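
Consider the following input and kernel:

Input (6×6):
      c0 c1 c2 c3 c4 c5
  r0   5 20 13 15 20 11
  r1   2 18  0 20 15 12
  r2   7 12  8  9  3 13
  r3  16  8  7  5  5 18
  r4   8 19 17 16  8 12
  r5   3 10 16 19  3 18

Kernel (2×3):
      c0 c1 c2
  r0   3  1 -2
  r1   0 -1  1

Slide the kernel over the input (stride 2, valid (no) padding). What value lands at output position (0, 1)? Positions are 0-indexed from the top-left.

The receptive field on the input at this output position is [13 15 20 / 0 20 15]. Elementwise product with the kernel and sum: 13·3 + 15·1 + 20·-2 + 20·-1 + 15·1.

9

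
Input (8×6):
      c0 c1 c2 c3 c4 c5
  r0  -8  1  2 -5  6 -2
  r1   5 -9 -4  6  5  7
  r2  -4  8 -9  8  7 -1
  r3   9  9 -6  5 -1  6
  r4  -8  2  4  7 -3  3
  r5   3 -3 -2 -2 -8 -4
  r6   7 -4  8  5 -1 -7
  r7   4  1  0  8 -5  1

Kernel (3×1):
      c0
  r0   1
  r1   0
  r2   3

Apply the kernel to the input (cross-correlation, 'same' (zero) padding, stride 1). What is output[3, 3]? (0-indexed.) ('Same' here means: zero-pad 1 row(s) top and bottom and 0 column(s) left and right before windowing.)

29

The receptive field on the zero-padded input at this output position is [8 / 5 / 7]. Elementwise product with the kernel and sum: 8·1 + 7·3.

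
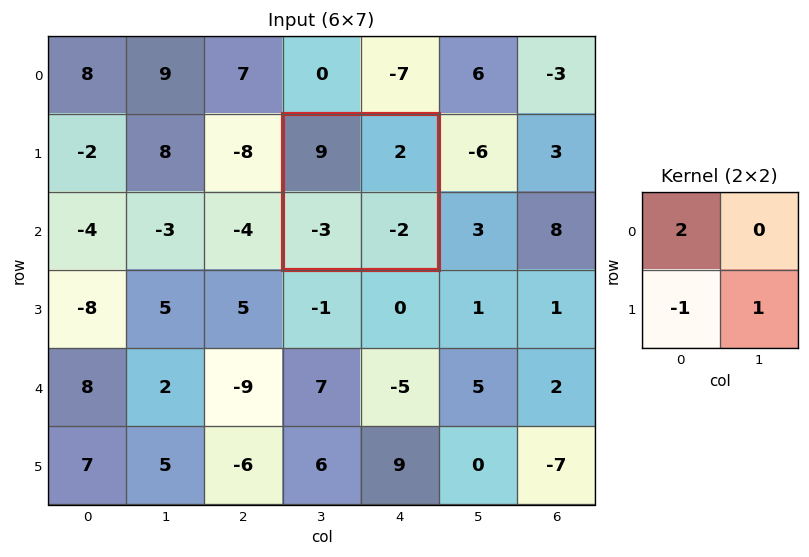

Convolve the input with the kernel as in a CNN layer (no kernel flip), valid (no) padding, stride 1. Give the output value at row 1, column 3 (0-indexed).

The receptive field on the input at this output position is [9 2 / -3 -2]. Elementwise product with the kernel and sum: 9·2 + -3·-1 + -2·1.

19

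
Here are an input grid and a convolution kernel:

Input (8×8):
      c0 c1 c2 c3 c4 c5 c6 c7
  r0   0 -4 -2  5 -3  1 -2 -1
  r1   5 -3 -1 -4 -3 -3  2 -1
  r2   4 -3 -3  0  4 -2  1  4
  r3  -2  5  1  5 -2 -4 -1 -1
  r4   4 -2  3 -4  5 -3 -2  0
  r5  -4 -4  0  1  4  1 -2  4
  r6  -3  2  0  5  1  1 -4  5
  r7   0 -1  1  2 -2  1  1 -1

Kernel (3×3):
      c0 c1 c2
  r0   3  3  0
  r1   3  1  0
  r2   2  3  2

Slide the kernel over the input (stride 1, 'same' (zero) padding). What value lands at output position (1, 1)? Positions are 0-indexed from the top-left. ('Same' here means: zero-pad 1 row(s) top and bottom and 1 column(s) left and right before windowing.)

The receptive field on the zero-padded input at this output position is [0 -4 -2 / 5 -3 -1 / 4 -3 -3]. Elementwise product with the kernel and sum: 0·3 + -4·3 + 5·3 + -3·1 + 4·2 + -3·3 + -3·2.

-7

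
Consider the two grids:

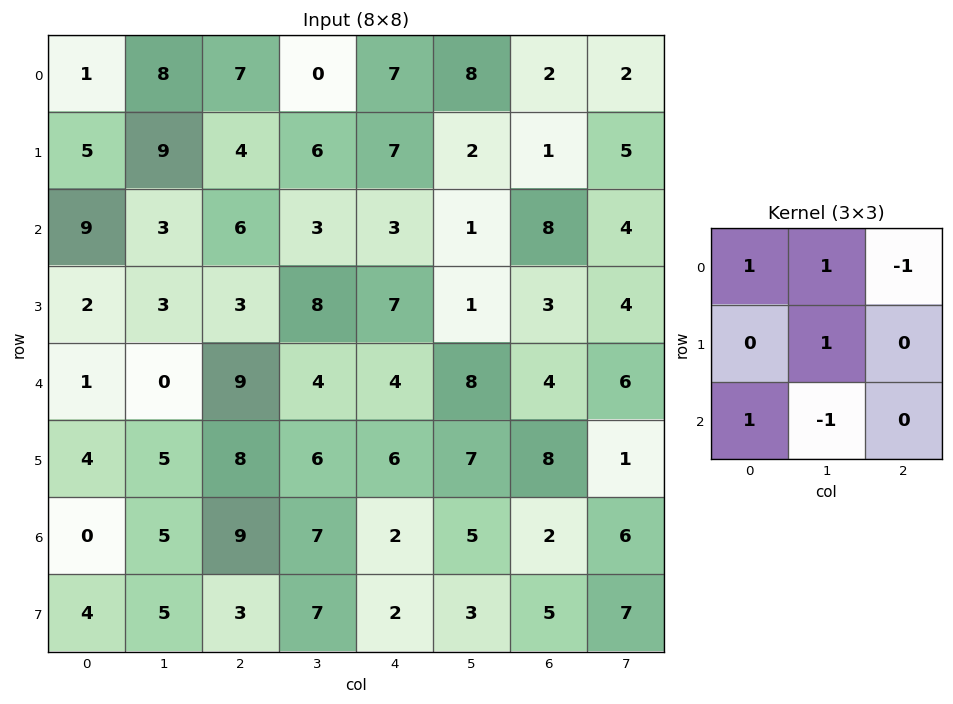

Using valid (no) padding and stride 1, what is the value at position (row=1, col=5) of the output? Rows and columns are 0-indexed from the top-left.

The receptive field on the input at this output position is [2 1 5 / 1 8 4 / 1 3 4]. Elementwise product with the kernel and sum: 2·1 + 1·1 + 5·-1 + 8·1 + 1·1 + 3·-1.

4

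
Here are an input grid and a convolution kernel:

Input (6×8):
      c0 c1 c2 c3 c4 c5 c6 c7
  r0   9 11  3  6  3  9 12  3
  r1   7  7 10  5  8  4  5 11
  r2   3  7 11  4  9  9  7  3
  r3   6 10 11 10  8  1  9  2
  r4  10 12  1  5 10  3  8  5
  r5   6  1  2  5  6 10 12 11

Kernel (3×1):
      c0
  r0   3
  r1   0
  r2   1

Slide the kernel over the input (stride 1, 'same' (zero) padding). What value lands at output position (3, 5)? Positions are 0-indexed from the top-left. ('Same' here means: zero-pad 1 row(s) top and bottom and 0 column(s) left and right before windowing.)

30

The receptive field on the zero-padded input at this output position is [9 / 1 / 3]. Elementwise product with the kernel and sum: 9·3 + 3·1.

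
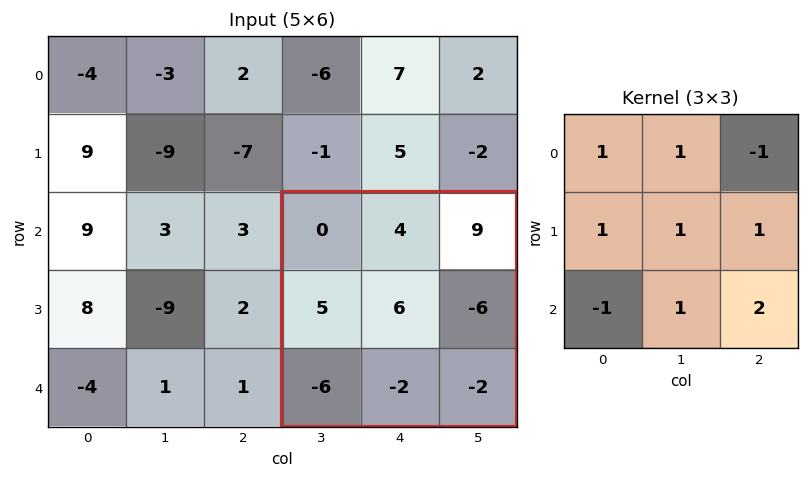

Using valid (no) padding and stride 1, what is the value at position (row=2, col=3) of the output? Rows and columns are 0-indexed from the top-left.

0

The receptive field on the input at this output position is [0 4 9 / 5 6 -6 / -6 -2 -2]. Elementwise product with the kernel and sum: 0·1 + 4·1 + 9·-1 + 5·1 + 6·1 + -6·1 + -6·-1 + -2·1 + -2·2.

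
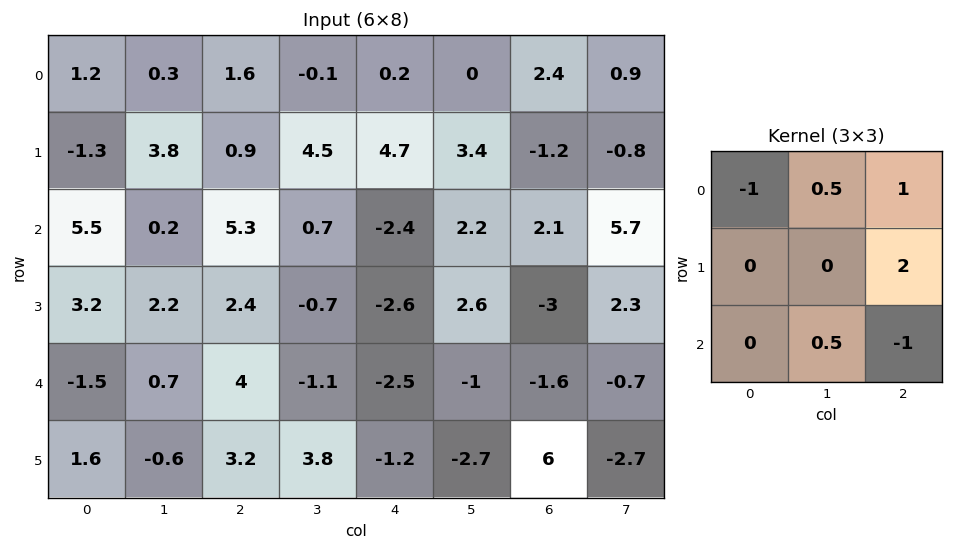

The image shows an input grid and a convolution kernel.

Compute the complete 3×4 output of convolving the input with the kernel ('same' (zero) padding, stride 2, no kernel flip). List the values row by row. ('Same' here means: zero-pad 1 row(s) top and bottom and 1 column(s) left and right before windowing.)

Output[0,0]: The receptive field on the zero-padded input at this output position is [0 0 0 / 0 1.2 0.3 / 0 -1.3 3.8]. Elementwise product with the kernel and sum: 0·-1 + 0·0.5 + 0·1 + 0.3·2 + -1.3·0.5 + 3.8·-1.

-3.85 -4.25 -1.05 2
2.95 4.45 1.75 2.8
6.6 -6.1 2.1 2.5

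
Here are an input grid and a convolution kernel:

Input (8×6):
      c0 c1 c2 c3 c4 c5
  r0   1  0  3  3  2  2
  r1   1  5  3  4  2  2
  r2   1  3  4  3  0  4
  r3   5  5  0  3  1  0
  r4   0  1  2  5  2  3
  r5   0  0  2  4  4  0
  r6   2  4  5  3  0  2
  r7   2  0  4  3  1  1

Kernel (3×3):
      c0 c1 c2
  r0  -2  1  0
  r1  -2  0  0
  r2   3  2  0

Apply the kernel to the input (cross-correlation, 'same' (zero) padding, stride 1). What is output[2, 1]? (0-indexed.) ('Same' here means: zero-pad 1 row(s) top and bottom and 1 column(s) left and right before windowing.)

The receptive field on the zero-padded input at this output position is [1 5 3 / 1 3 4 / 5 5 0]. Elementwise product with the kernel and sum: 1·-2 + 5·1 + 1·-2 + 5·3 + 5·2.

26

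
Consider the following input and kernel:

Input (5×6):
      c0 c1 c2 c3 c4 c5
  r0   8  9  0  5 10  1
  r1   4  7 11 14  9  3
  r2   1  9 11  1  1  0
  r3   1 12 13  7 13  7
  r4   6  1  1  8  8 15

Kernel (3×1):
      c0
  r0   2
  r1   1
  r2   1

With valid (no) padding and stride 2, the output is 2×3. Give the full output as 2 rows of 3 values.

21 22 30
9 36 23

Output[0,0]: The receptive field on the input at this output position is [8 / 4 / 1]. Elementwise product with the kernel and sum: 8·2 + 4·1 + 1·1.
Output[0,1]: The receptive field on the input at this output position is [0 / 11 / 11]. Elementwise product with the kernel and sum: 0·2 + 11·1 + 11·1.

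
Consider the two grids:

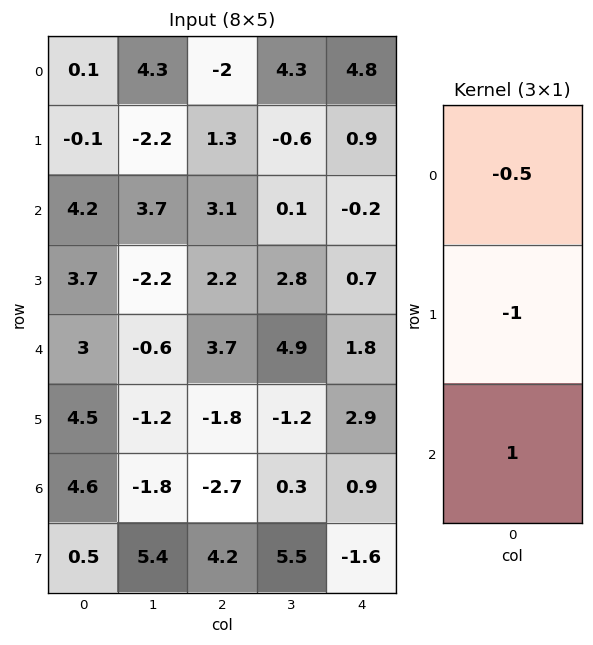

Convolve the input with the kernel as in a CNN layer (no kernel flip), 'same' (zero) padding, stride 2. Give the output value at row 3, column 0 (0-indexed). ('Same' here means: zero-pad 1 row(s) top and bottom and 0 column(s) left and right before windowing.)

-6.35

The receptive field on the zero-padded input at this output position is [4.5 / 4.6 / 0.5]. Elementwise product with the kernel and sum: 4.5·-0.5 + 4.6·-1 + 0.5·1.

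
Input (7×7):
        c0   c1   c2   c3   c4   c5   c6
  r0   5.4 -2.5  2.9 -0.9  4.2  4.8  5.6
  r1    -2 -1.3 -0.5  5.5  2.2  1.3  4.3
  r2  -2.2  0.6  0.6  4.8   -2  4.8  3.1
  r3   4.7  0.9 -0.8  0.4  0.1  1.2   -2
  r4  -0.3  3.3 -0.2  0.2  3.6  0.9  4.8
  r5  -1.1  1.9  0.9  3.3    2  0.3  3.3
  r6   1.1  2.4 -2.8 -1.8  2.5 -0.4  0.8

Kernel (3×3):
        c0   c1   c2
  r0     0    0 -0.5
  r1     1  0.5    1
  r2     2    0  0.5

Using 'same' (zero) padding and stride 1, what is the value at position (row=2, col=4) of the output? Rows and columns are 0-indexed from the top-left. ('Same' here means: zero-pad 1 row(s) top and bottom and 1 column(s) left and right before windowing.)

The receptive field on the zero-padded input at this output position is [5.5 2.2 1.3 / 4.8 -2 4.8 / 0.4 0.1 1.2]. Elementwise product with the kernel and sum: 1.3·-0.5 + 4.8·1 + -2·0.5 + 4.8·1 + 0.4·2 + 1.2·0.5.

9.35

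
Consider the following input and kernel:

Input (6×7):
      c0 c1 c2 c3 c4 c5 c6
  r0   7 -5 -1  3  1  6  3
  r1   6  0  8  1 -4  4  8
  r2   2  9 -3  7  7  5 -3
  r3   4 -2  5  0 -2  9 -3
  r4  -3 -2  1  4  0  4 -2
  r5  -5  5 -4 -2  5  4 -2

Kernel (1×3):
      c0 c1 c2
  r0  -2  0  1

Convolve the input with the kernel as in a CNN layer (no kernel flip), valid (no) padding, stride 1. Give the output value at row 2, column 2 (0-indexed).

The receptive field on the input at this output position is [-3 7 7]. Elementwise product with the kernel and sum: -3·-2 + 7·1.

13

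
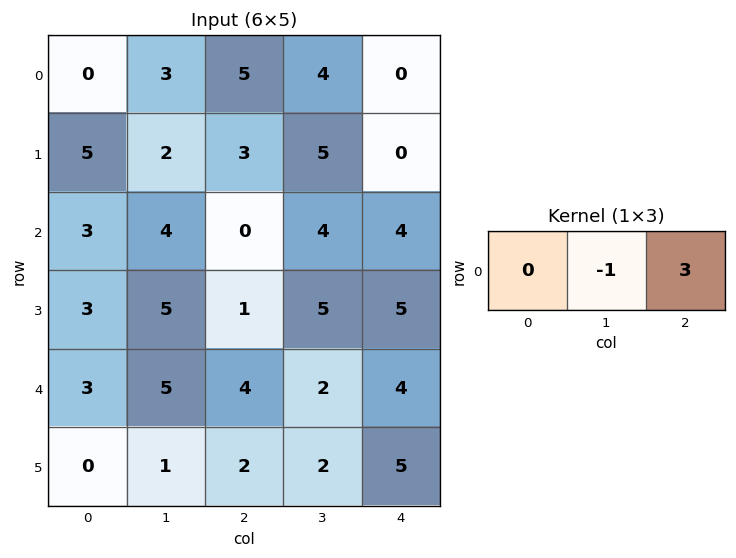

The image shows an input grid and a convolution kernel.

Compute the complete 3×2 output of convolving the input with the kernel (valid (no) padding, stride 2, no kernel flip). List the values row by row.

12 -4
-4 8
7 10

Output[0,0]: The receptive field on the input at this output position is [0 3 5]. Elementwise product with the kernel and sum: 3·-1 + 5·3.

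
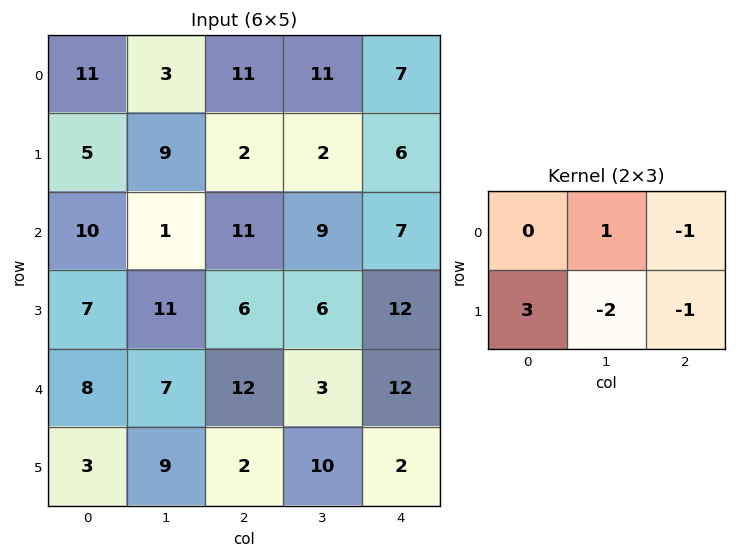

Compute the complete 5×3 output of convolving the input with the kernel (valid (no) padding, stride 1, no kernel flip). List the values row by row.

-13 21 0
24 -28 4
-17 17 -4
3 -6 12
-16 22 -25

Output[0,0]: The receptive field on the input at this output position is [11 3 11 / 5 9 2]. Elementwise product with the kernel and sum: 3·1 + 11·-1 + 5·3 + 9·-2 + 2·-1.
Output[0,1]: The receptive field on the input at this output position is [3 11 11 / 9 2 2]. Elementwise product with the kernel and sum: 11·1 + 11·-1 + 9·3 + 2·-2 + 2·-1.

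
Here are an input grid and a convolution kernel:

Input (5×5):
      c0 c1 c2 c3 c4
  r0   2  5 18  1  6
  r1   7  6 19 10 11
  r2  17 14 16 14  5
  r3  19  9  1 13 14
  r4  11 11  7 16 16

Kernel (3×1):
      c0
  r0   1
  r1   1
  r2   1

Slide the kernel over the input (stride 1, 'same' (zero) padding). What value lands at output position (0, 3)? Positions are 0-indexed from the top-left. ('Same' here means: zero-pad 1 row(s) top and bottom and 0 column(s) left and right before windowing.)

11

The receptive field on the zero-padded input at this output position is [0 / 1 / 10]. Elementwise product with the kernel and sum: 0·1 + 1·1 + 10·1.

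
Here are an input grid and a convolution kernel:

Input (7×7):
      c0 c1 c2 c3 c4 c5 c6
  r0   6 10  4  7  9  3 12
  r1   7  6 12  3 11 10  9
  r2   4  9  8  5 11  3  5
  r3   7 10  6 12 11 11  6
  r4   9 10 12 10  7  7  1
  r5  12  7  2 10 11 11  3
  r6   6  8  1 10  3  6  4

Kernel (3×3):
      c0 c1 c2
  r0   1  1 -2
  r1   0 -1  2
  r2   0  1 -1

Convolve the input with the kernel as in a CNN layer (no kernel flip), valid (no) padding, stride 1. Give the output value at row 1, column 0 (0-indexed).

The receptive field on the input at this output position is [7 6 12 / 4 9 8 / 7 10 6]. Elementwise product with the kernel and sum: 7·1 + 6·1 + 12·-2 + 9·-1 + 8·2 + 10·1 + 6·-1.

0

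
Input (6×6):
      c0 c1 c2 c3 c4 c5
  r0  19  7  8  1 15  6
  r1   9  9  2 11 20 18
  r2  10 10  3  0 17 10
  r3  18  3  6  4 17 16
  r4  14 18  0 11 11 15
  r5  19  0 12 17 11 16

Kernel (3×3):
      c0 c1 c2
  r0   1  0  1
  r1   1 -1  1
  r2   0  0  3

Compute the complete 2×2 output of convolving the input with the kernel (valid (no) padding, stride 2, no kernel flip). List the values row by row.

Output[0,0]: The receptive field on the input at this output position is [19 7 8 / 9 9 2 / 10 10 3]. Elementwise product with the kernel and sum: 19·1 + 8·1 + 9·1 + 9·-1 + 2·1 + 3·3.

38 85
34 72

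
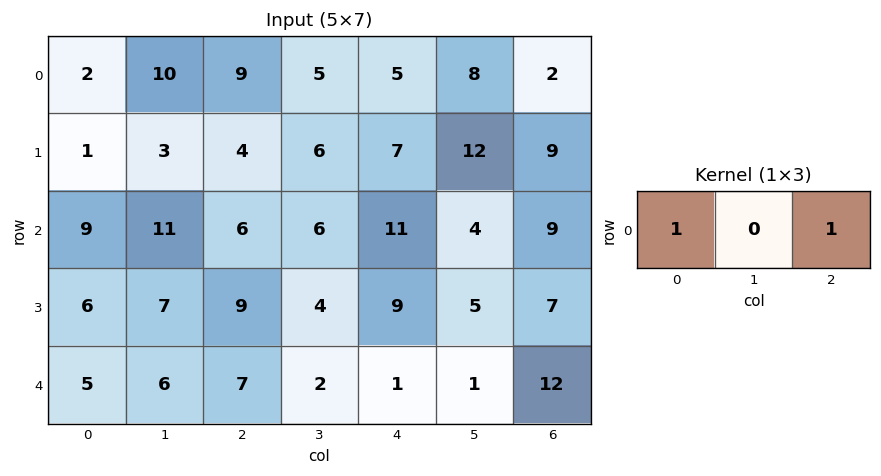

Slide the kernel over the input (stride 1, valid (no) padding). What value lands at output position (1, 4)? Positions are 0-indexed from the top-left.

16

The receptive field on the input at this output position is [7 12 9]. Elementwise product with the kernel and sum: 7·1 + 9·1.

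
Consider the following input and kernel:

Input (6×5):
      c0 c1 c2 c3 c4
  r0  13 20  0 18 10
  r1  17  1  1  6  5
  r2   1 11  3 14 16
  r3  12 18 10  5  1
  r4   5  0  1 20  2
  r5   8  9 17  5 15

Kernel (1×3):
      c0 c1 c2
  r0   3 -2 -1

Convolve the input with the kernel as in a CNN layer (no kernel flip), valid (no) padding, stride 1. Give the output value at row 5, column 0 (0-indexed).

The receptive field on the input at this output position is [8 9 17]. Elementwise product with the kernel and sum: 8·3 + 9·-2 + 17·-1.

-11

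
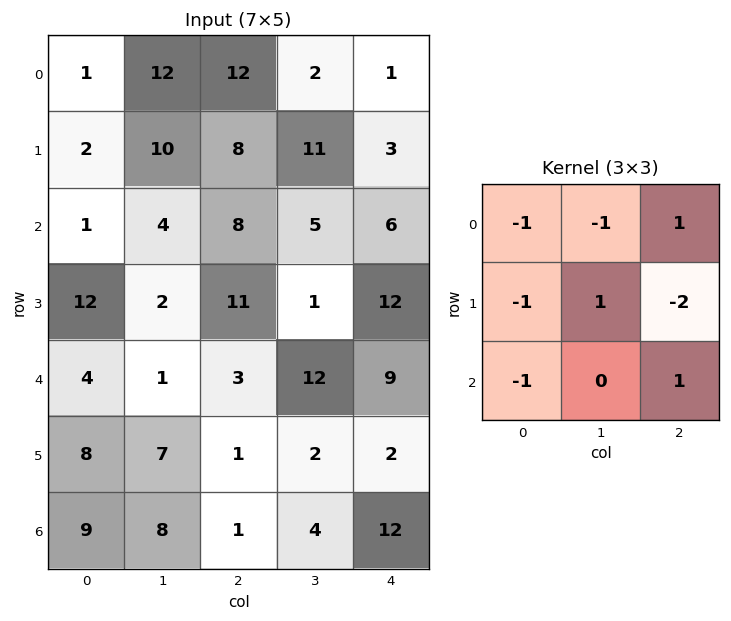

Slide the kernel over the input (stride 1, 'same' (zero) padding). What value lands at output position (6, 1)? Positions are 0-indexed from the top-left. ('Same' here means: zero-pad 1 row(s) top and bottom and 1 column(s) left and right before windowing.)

The receptive field on the zero-padded input at this output position is [8 7 1 / 9 8 1 / 0 0 0]. Elementwise product with the kernel and sum: 8·-1 + 7·-1 + 1·1 + 9·-1 + 8·1 + 1·-2 + 0·-1 + 0·1.

-17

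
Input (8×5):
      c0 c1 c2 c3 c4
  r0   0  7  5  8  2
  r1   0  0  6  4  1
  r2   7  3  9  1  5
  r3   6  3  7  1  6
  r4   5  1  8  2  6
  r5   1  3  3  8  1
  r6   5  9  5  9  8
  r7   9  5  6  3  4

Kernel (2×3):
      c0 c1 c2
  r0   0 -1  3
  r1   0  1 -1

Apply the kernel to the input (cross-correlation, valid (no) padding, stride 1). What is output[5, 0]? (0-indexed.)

The receptive field on the input at this output position is [1 3 3 / 5 9 5]. Elementwise product with the kernel and sum: 3·-1 + 3·3 + 9·1 + 5·-1.

10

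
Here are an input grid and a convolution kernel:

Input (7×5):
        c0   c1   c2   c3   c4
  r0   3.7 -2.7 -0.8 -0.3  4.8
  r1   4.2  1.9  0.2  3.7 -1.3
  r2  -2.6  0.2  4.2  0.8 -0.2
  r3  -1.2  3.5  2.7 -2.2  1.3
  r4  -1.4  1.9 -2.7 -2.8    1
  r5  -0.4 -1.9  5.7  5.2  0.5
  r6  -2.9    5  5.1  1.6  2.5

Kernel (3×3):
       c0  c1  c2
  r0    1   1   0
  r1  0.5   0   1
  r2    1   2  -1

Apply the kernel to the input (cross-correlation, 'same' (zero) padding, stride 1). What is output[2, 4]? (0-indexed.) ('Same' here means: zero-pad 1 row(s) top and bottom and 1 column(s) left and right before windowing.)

3.2

The receptive field on the zero-padded input at this output position is [3.7 -1.3 0 / 0.8 -0.2 0 / -2.2 1.3 0]. Elementwise product with the kernel and sum: 3.7·1 + -1.3·1 + 0.8·0.5 + 0·1 + -2.2·1 + 1.3·2 + 0·-1.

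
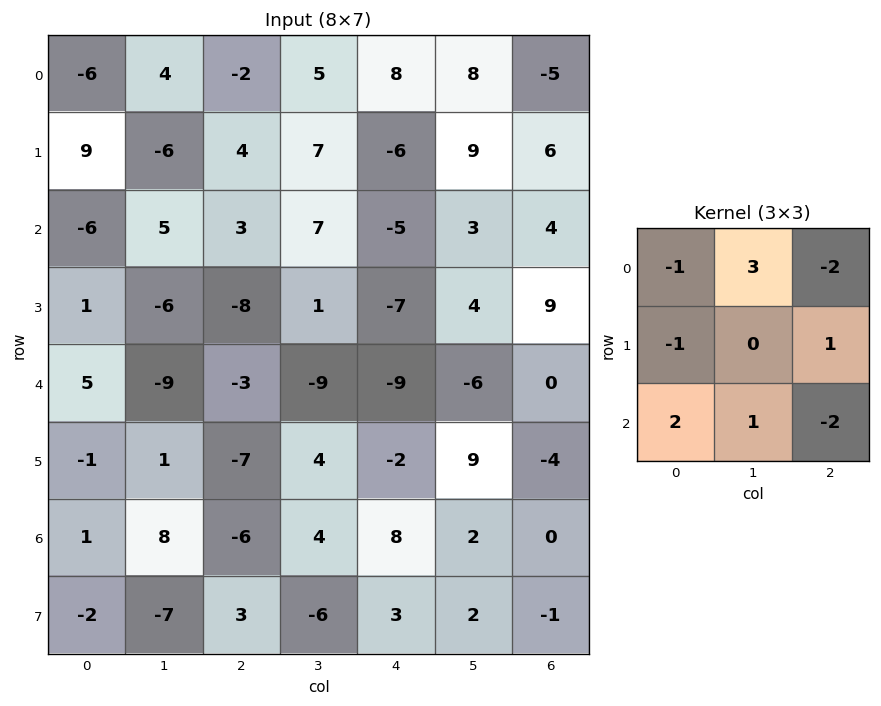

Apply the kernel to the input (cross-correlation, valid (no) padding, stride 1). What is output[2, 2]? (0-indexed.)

32

The receptive field on the input at this output position is [3 7 -5 / -8 1 -7 / -3 -9 -9]. Elementwise product with the kernel and sum: 3·-1 + 7·3 + -5·-2 + -8·-1 + -7·1 + -3·2 + -9·1 + -9·-2.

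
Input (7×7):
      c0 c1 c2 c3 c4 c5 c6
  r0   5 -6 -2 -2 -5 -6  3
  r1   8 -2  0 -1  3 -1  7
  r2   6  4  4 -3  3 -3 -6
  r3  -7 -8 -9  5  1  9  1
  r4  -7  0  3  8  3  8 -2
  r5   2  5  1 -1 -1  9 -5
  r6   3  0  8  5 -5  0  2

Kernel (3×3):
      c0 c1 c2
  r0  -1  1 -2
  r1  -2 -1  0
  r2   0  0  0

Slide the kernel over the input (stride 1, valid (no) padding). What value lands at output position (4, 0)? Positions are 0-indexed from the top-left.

The receptive field on the input at this output position is [-7 0 3 / 2 5 1 / 3 0 8]. Elementwise product with the kernel and sum: -7·-1 + 0·1 + 3·-2 + 2·-2 + 5·-1.

-8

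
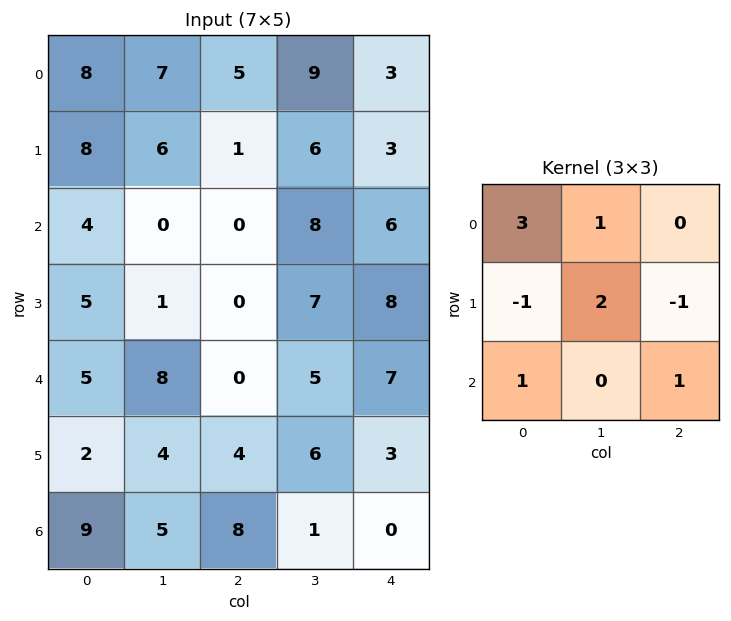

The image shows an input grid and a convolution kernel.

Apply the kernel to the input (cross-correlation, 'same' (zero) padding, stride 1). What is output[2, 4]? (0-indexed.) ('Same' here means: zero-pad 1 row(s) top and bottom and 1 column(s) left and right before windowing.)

The receptive field on the zero-padded input at this output position is [6 3 0 / 8 6 0 / 7 8 0]. Elementwise product with the kernel and sum: 6·3 + 3·1 + 8·-1 + 6·2 + 0·-1 + 7·1 + 0·1.

32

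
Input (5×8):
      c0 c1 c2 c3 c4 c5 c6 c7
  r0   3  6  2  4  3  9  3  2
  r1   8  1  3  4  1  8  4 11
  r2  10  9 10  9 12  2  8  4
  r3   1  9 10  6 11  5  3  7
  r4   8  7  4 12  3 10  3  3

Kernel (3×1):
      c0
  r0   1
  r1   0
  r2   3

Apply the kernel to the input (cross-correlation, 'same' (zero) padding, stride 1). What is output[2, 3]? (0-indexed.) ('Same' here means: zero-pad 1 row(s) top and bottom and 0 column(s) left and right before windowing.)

The receptive field on the zero-padded input at this output position is [4 / 9 / 6]. Elementwise product with the kernel and sum: 4·1 + 6·3.

22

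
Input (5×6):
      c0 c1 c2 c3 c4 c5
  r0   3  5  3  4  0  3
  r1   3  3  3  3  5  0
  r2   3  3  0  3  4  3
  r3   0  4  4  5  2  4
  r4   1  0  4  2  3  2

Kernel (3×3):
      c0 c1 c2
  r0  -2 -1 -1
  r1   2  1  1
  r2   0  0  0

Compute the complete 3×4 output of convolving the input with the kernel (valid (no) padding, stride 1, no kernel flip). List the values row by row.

Output[0,0]: The receptive field on the input at this output position is [3 5 3 / 3 3 3 / 3 3 0]. Elementwise product with the kernel and sum: 3·-2 + 5·-1 + 3·-1 + 3·2 + 3·1 + 3·1.

-2 -5 4 0
-3 -3 -7 2
-1 8 8 3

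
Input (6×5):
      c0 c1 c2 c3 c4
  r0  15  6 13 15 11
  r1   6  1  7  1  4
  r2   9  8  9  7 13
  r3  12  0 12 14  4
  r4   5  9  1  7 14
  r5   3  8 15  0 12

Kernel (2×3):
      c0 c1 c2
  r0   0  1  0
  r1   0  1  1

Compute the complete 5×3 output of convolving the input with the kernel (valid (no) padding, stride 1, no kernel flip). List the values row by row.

14 21 20
18 23 21
20 35 25
10 20 35
32 16 19

Output[0,0]: The receptive field on the input at this output position is [15 6 13 / 6 1 7]. Elementwise product with the kernel and sum: 6·1 + 1·1 + 7·1.
Output[0,1]: The receptive field on the input at this output position is [6 13 15 / 1 7 1]. Elementwise product with the kernel and sum: 13·1 + 7·1 + 1·1.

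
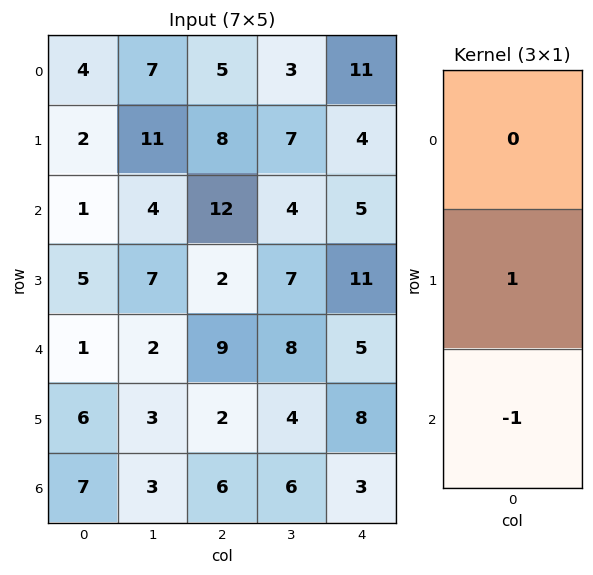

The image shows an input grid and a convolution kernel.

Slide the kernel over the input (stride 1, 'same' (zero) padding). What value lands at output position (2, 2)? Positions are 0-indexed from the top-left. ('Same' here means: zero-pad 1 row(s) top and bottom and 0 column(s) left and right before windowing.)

10

The receptive field on the zero-padded input at this output position is [8 / 12 / 2]. Elementwise product with the kernel and sum: 12·1 + 2·-1.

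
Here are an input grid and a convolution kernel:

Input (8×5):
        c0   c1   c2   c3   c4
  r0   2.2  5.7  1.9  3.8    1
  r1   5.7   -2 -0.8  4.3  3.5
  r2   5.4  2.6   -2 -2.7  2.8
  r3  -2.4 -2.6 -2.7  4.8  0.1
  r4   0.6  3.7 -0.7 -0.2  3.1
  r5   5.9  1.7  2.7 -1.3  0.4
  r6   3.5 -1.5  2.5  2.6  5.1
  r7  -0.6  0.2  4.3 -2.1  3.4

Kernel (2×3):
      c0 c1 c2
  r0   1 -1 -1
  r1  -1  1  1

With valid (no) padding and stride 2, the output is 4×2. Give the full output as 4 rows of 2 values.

Output[0,0]: The receptive field on the input at this output position is [2.2 5.7 1.9 / 5.7 -2 -0.8]. Elementwise product with the kernel and sum: 2.2·1 + 5.7·-1 + 1.9·-1 + 5.7·-1 + -2·1 + -0.8·1.
Output[0,1]: The receptive field on the input at this output position is [1.9 3.8 1 / -0.8 4.3 3.5]. Elementwise product with the kernel and sum: 1.9·1 + 3.8·-1 + 1·-1 + -0.8·-1 + 4.3·1 + 3.5·1.

-13.9 5.7
1.9 5.5
-3.9 -7.2
7.6 -8.2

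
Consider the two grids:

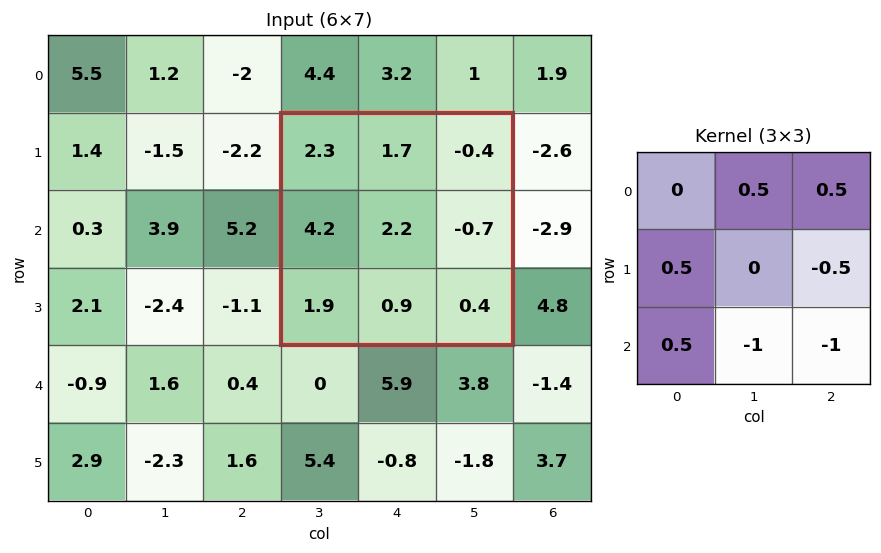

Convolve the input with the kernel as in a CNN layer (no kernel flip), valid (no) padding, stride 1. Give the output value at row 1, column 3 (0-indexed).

The receptive field on the input at this output position is [2.3 1.7 -0.4 / 4.2 2.2 -0.7 / 1.9 0.9 0.4]. Elementwise product with the kernel and sum: 1.7·0.5 + -0.4·0.5 + 4.2·0.5 + -0.7·-0.5 + 1.9·0.5 + 0.9·-1 + 0.4·-1.

2.75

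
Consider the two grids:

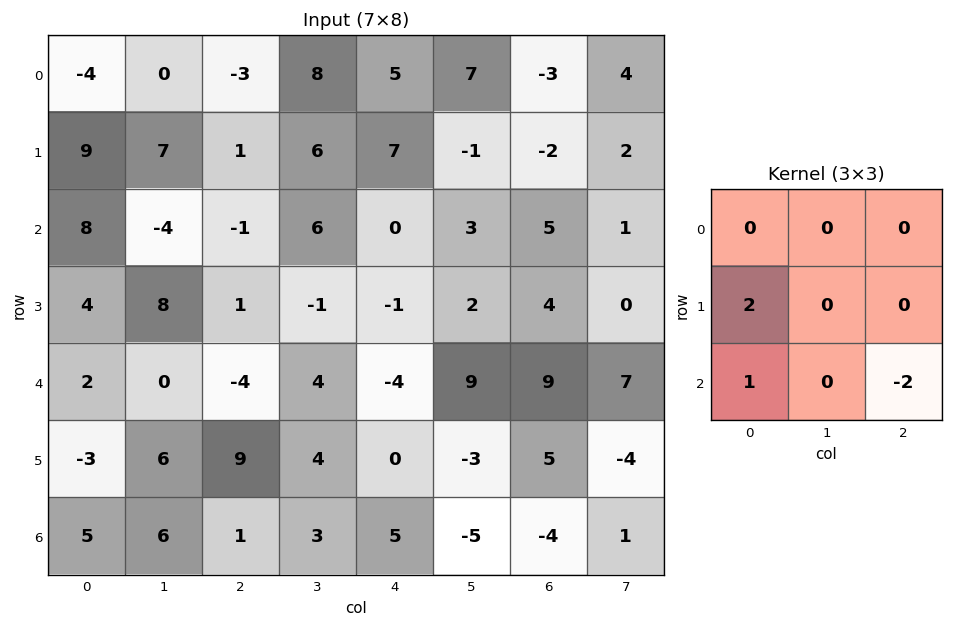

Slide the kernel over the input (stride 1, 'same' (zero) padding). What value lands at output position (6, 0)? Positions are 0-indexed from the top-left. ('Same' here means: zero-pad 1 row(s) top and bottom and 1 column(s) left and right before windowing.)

The receptive field on the zero-padded input at this output position is [0 -3 6 / 0 5 6 / 0 0 0]. Elementwise product with the kernel and sum: 0·2 + 0·1 + 0·-2.

0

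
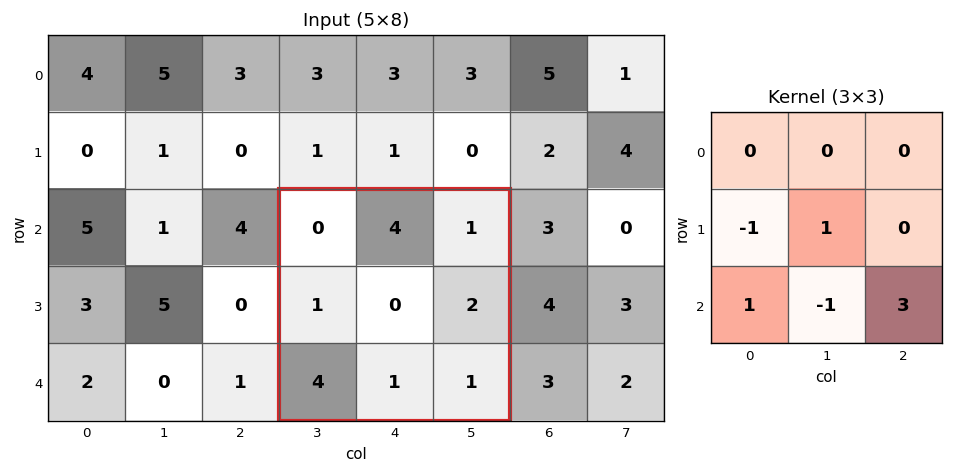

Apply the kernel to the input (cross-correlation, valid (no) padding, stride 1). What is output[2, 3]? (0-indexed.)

The receptive field on the input at this output position is [0 4 1 / 1 0 2 / 4 1 1]. Elementwise product with the kernel and sum: 1·-1 + 0·1 + 4·1 + 1·-1 + 1·3.

5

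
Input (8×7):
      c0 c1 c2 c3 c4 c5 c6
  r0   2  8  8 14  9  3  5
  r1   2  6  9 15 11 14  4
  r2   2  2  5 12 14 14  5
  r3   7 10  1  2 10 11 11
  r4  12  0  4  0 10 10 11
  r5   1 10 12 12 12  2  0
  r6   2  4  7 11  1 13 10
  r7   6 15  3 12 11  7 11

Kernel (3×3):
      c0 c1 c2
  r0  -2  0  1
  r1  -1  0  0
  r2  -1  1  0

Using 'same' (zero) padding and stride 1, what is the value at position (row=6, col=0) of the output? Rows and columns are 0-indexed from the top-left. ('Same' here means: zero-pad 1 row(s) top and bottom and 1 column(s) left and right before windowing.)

16

The receptive field on the zero-padded input at this output position is [0 1 10 / 0 2 4 / 0 6 15]. Elementwise product with the kernel and sum: 0·-2 + 10·1 + 0·-1 + 0·-1 + 6·1.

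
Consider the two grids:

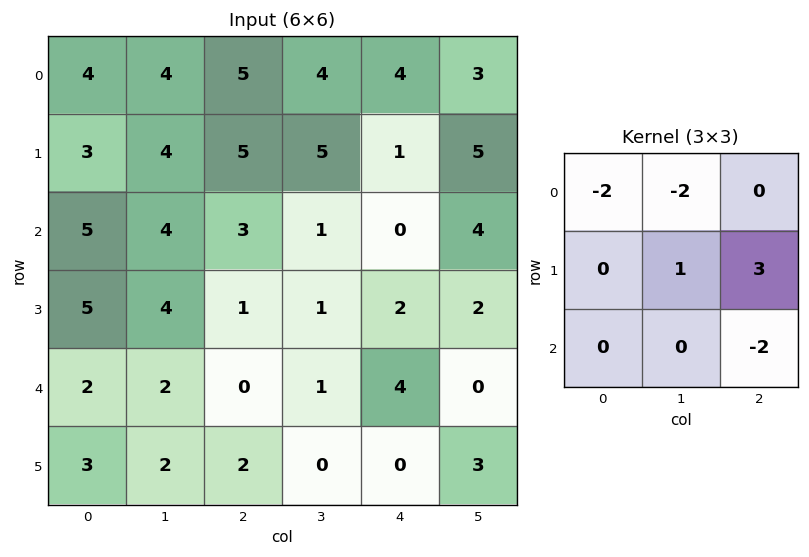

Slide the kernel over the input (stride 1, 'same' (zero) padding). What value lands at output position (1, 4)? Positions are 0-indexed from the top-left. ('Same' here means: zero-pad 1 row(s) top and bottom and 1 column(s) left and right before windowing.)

The receptive field on the zero-padded input at this output position is [4 4 3 / 5 1 5 / 1 0 4]. Elementwise product with the kernel and sum: 4·-2 + 4·-2 + 1·1 + 5·3 + 4·-2.

-8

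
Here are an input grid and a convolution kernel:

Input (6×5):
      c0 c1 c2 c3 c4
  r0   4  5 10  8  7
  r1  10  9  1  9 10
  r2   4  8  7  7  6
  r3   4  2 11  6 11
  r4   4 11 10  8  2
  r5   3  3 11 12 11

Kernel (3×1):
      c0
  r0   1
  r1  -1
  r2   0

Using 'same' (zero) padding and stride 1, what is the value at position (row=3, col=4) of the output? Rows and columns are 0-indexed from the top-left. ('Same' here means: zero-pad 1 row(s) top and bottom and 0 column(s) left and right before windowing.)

-5

The receptive field on the zero-padded input at this output position is [6 / 11 / 2]. Elementwise product with the kernel and sum: 6·1 + 11·-1.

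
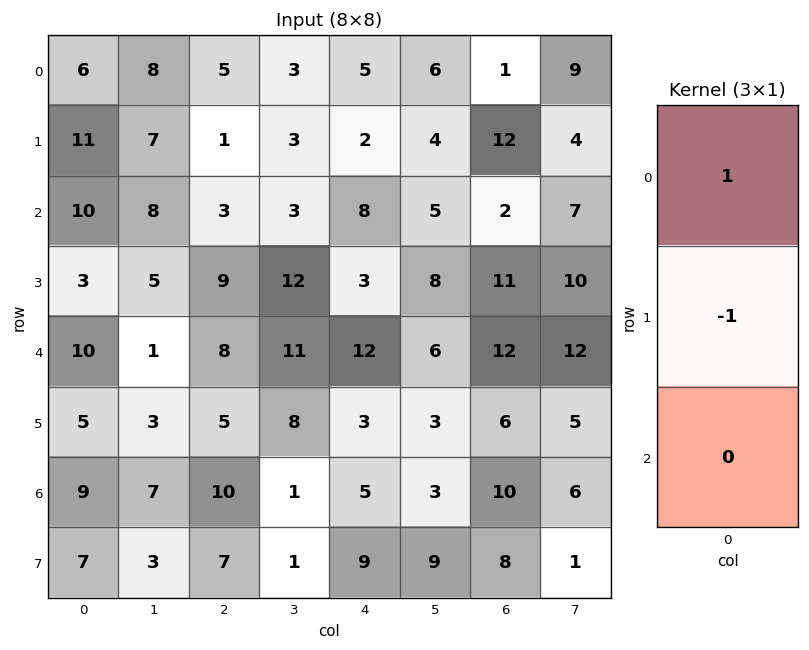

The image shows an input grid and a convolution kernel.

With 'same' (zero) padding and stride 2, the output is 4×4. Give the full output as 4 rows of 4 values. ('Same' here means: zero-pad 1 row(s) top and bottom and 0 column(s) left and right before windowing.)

Output[0,0]: The receptive field on the zero-padded input at this output position is [0 / 6 / 11]. Elementwise product with the kernel and sum: 0·1 + 6·-1.
Output[0,1]: The receptive field on the zero-padded input at this output position is [0 / 5 / 1]. Elementwise product with the kernel and sum: 0·1 + 5·-1.

-6 -5 -5 -1
1 -2 -6 10
-7 1 -9 -1
-4 -5 -2 -4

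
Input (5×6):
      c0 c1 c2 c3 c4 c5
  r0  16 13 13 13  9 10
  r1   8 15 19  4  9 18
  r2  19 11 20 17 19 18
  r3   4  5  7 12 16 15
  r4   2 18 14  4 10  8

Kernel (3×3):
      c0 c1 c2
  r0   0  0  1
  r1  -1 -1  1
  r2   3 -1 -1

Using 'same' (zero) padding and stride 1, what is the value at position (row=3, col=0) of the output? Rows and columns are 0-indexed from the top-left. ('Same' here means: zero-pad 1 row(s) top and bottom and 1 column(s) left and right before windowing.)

-8

The receptive field on the zero-padded input at this output position is [0 19 11 / 0 4 5 / 0 2 18]. Elementwise product with the kernel and sum: 11·1 + 0·-1 + 4·-1 + 5·1 + 0·3 + 2·-1 + 18·-1.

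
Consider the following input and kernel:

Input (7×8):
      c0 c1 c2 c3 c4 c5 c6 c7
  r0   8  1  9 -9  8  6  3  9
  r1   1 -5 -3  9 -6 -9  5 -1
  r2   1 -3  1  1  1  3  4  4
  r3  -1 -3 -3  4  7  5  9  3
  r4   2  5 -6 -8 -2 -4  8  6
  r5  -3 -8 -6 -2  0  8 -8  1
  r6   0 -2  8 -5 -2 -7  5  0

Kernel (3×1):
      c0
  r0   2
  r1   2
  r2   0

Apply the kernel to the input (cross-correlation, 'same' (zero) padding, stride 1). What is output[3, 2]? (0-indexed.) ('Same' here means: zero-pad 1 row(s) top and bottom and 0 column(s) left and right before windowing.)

The receptive field on the zero-padded input at this output position is [1 / -3 / -6]. Elementwise product with the kernel and sum: 1·2 + -3·2.

-4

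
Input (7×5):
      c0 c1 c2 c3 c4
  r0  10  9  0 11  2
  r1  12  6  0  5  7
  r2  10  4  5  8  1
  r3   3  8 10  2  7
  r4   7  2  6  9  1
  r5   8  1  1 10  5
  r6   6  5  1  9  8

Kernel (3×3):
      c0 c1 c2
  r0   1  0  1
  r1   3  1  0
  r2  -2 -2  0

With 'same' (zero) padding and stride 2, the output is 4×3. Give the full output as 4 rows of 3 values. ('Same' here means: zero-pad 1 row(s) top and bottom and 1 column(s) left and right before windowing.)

Output[0,0]: The receptive field on the zero-padded input at this output position is [0 0 0 / 0 10 9 / 0 12 6]. Elementwise product with the kernel and sum: 0·1 + 0·1 + 0·3 + 10·1 + 0·-2 + 12·-2.

-14 15 11
10 -8 12
-1 18 0
7 27 45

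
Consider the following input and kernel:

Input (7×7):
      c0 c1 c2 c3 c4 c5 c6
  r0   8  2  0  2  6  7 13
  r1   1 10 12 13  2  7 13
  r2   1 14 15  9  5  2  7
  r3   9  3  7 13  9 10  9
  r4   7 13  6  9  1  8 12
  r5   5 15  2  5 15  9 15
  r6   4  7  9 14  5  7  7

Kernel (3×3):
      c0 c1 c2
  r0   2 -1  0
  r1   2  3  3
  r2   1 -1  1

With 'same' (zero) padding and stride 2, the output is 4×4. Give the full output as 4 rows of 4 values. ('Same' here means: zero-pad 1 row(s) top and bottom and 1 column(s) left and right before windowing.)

Output[0,0]: The receptive field on the zero-padded input at this output position is [0 0 0 / 0 8 2 / 0 1 10]. Elementwise product with the kernel and sum: 0·2 + 0·-1 + 0·2 + 8·3 + 2·3 + 0·1 + 1·-1 + 10·1.

39 21 61 47
38 117 77 27
61 88 61 57
28 111 59 38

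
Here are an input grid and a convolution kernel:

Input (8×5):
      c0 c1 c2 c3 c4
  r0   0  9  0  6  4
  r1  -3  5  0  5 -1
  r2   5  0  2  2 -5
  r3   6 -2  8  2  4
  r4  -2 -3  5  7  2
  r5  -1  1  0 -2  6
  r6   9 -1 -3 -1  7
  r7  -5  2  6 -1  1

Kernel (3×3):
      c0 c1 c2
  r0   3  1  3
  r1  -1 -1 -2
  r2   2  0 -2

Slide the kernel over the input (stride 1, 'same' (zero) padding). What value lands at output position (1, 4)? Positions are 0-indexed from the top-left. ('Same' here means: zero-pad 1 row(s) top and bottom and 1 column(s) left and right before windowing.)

The receptive field on the zero-padded input at this output position is [6 4 0 / 5 -1 0 / 2 -5 0]. Elementwise product with the kernel and sum: 6·3 + 4·1 + 0·3 + 5·-1 + -1·-1 + 0·-2 + 2·2 + 0·-2.

22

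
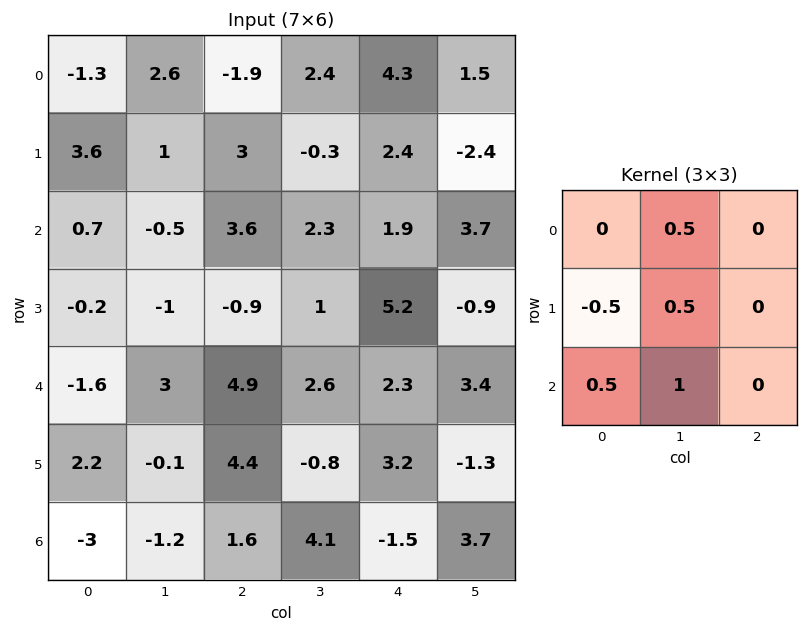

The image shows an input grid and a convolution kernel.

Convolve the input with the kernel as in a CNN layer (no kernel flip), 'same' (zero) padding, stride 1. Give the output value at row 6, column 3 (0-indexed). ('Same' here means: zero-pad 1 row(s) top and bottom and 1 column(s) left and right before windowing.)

0.85

The receptive field on the zero-padded input at this output position is [4.4 -0.8 3.2 / 1.6 4.1 -1.5 / 0 0 0]. Elementwise product with the kernel and sum: -0.8·0.5 + 1.6·-0.5 + 4.1·0.5 + 0·0.5 + 0·1.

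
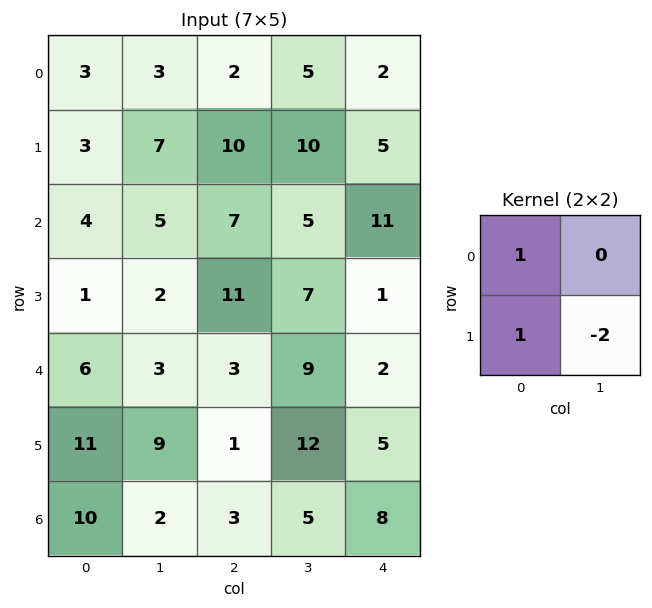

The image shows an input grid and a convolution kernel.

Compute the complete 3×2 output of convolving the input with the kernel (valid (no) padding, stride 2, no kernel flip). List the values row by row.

-8 -8
1 4
-1 -20

Output[0,0]: The receptive field on the input at this output position is [3 3 / 3 7]. Elementwise product with the kernel and sum: 3·1 + 3·1 + 7·-2.
Output[0,1]: The receptive field on the input at this output position is [2 5 / 10 10]. Elementwise product with the kernel and sum: 2·1 + 10·1 + 10·-2.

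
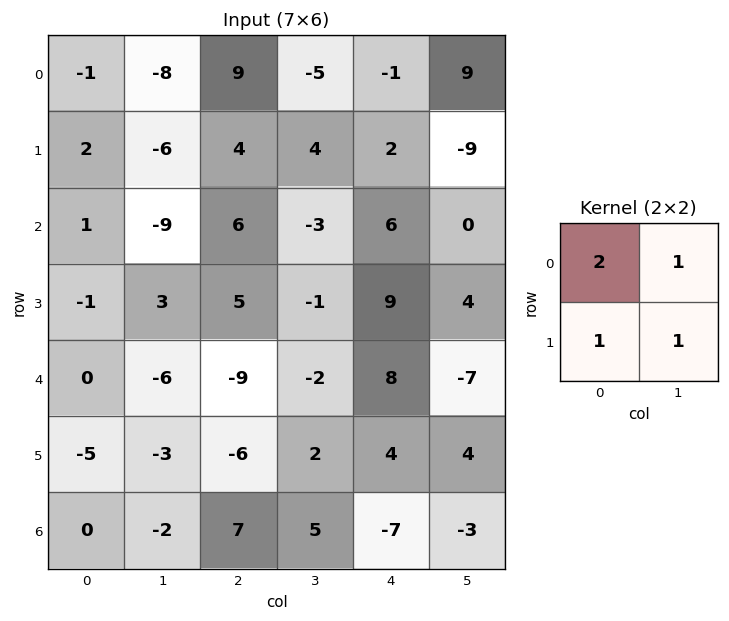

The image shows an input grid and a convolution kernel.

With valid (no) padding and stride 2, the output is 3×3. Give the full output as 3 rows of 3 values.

-14 21 0
-5 13 25
-14 -24 17

Output[0,0]: The receptive field on the input at this output position is [-1 -8 / 2 -6]. Elementwise product with the kernel and sum: -1·2 + -8·1 + 2·1 + -6·1.
Output[0,1]: The receptive field on the input at this output position is [9 -5 / 4 4]. Elementwise product with the kernel and sum: 9·2 + -5·1 + 4·1 + 4·1.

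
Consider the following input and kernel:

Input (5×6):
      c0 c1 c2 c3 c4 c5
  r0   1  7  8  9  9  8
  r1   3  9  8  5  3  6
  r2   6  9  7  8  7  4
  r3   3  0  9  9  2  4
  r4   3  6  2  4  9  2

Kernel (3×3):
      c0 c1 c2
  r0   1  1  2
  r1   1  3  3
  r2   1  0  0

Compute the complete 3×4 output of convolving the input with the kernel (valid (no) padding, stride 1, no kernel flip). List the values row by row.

Output[0,0]: The receptive field on the input at this output position is [1 7 8 / 3 9 8 / 6 9 7]. Elementwise product with the kernel and sum: 1·1 + 7·1 + 8·2 + 3·1 + 9·3 + 8·3 + 6·1.

84 90 74 74
85 81 80 70
62 92 73 54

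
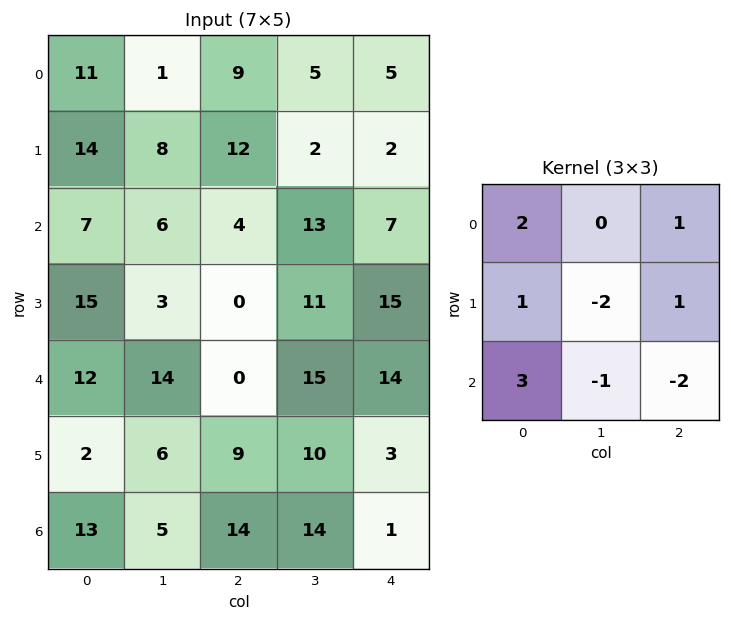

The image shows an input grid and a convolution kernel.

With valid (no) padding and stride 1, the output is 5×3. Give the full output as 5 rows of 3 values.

Output[0,0]: The receptive field on the input at this output position is [11 1 9 / 14 8 12 / 7 6 4]. Elementwise product with the kernel and sum: 11·2 + 9·1 + 14·1 + 8·-2 + 12·1 + 7·3 + 6·-1 + 4·-2.
Output[0,1]: The receptive field on the input at this output position is [1 9 5 / 8 12 2 / 6 4 13]. Elementwise product with the kernel and sum: 1·2 + 5·1 + 8·1 + 12·-2 + 2·1 + 6·3 + 4·-1 + 13·-2.

48 -19 18
81 16 -30
49 51 -35
-4 35 10
29 14 32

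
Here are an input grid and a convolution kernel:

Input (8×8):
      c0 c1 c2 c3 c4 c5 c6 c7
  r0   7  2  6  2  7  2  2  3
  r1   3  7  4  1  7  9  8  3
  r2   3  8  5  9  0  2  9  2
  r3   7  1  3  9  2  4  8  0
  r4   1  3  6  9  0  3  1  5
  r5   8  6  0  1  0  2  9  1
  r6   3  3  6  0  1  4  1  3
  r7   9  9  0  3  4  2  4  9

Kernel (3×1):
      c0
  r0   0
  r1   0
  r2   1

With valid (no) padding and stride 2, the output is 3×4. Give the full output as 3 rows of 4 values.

Output[0,0]: The receptive field on the input at this output position is [7 / 3 / 3]. Elementwise product with the kernel and sum: 3·1.
Output[0,1]: The receptive field on the input at this output position is [6 / 4 / 5]. Elementwise product with the kernel and sum: 5·1.

3 5 0 9
1 6 0 1
3 6 1 1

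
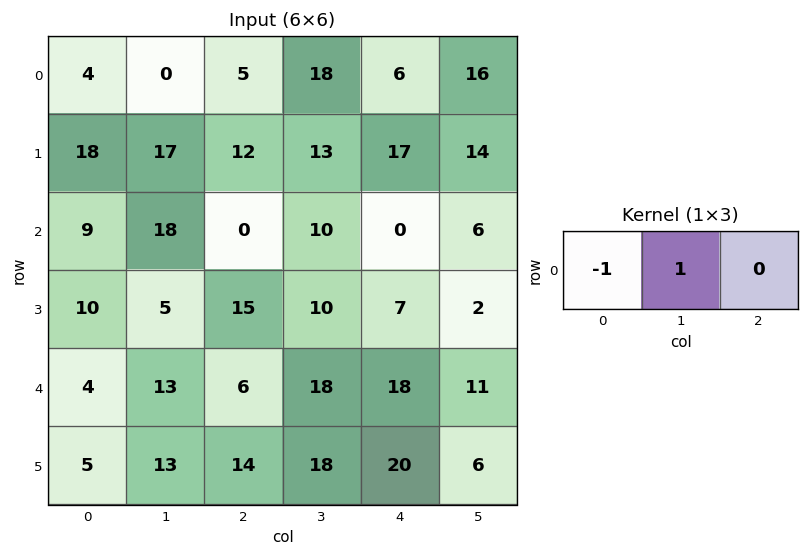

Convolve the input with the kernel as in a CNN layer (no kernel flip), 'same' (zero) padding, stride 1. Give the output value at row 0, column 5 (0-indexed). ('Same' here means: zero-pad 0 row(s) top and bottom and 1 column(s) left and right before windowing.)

The receptive field on the zero-padded input at this output position is [6 16 0]. Elementwise product with the kernel and sum: 6·-1 + 16·1.

10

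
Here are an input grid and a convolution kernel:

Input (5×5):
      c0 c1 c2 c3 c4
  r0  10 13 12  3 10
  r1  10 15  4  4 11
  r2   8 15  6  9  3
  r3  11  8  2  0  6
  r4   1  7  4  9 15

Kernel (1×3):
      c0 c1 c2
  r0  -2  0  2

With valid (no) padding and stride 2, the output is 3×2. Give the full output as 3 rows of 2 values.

Output[0,0]: The receptive field on the input at this output position is [10 13 12]. Elementwise product with the kernel and sum: 10·-2 + 12·2.
Output[0,1]: The receptive field on the input at this output position is [12 3 10]. Elementwise product with the kernel and sum: 12·-2 + 10·2.

4 -4
-4 -6
6 22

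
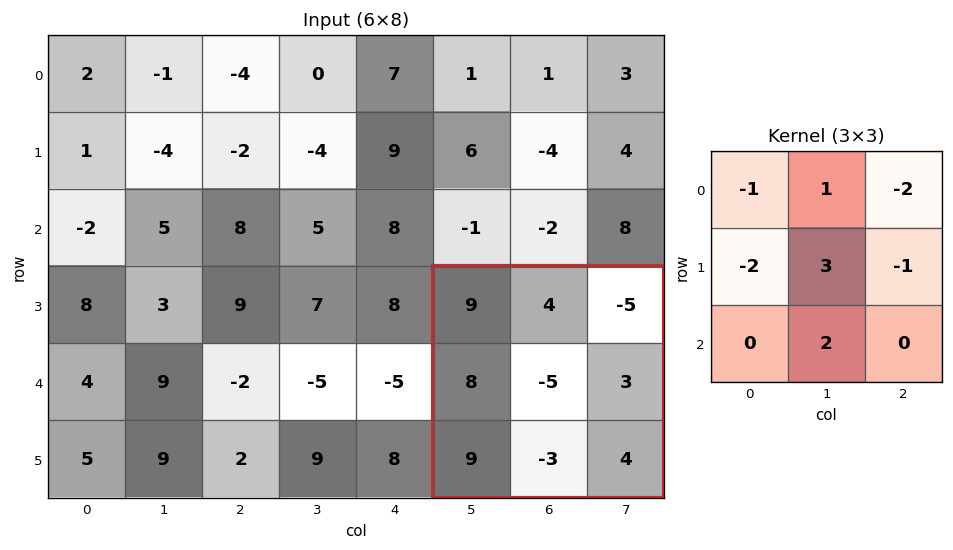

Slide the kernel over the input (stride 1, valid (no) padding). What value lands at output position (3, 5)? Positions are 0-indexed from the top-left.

The receptive field on the input at this output position is [9 4 -5 / 8 -5 3 / 9 -3 4]. Elementwise product with the kernel and sum: 9·-1 + 4·1 + -5·-2 + 8·-2 + -5·3 + 3·-1 + -3·2.

-35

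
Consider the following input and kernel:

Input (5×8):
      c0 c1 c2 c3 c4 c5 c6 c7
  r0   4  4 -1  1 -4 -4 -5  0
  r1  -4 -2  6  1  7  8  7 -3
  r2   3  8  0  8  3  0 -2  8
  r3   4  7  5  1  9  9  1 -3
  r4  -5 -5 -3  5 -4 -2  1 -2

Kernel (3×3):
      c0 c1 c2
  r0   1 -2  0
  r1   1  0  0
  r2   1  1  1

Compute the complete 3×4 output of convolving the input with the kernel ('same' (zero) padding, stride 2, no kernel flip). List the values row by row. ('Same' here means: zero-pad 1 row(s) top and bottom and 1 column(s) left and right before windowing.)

Output[0,0]: The receptive field on the zero-padded input at this output position is [0 0 0 / 0 4 4 / 0 -4 -2]. Elementwise product with the kernel and sum: 0·1 + 0·-2 + 0·1 + 0·1 + -4·1 + -2·1.
Output[0,1]: The receptive field on the zero-padded input at this output position is [0 0 0 / 4 -1 1 / -2 6 1]. Elementwise product with the kernel and sum: 0·1 + 0·-2 + 4·1 + -2·1 + 6·1 + 1·1.

-6 9 17 8
19 7 14 1
-8 -8 -12 5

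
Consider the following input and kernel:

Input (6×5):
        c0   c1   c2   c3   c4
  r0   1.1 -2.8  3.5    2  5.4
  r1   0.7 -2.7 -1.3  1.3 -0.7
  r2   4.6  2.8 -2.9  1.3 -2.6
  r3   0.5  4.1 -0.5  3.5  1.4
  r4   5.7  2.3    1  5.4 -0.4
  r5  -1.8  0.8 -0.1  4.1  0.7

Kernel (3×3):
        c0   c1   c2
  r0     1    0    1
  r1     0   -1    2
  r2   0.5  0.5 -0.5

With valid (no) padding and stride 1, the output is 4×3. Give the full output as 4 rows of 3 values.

Output[0,0]: The receptive field on the input at this output position is [1.1 -2.8 3.5 / 0.7 -2.7 -1.3 / 4.6 2.8 -2.9]. Elementwise product with the kernel and sum: 1.1·1 + 3.5·1 + -2.7·-1 + -1.3·2 + 4.6·0.5 + 2.8·0.5 + -2.9·-0.5.

9.85 2.4 6.7
-6.65 4.15 -7.7
0.1 10.55 -2.8
-0.75 15.7 -3.65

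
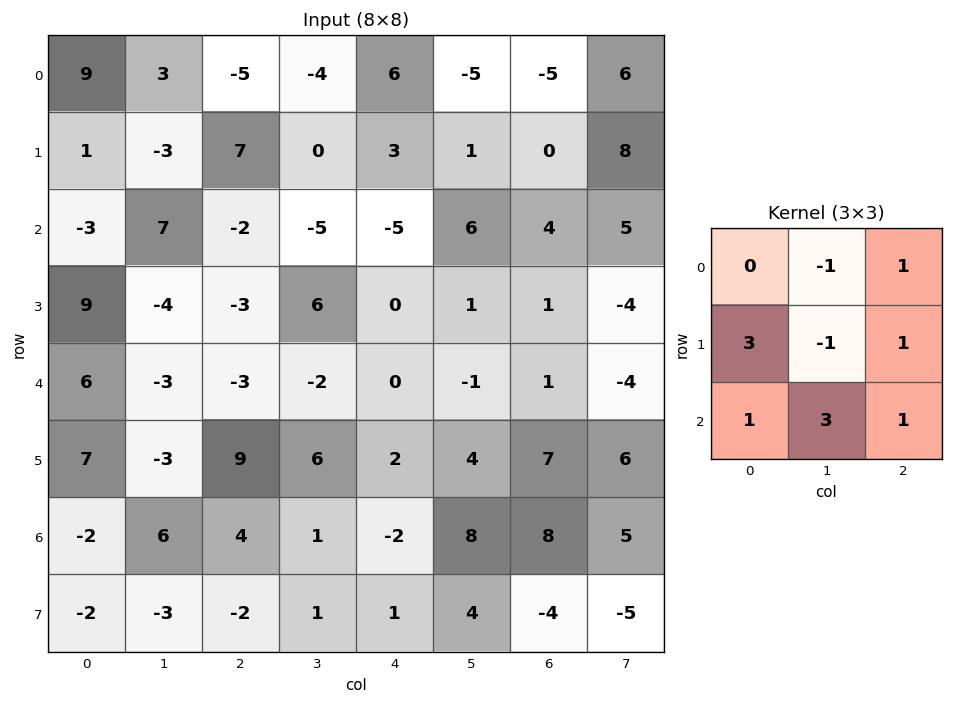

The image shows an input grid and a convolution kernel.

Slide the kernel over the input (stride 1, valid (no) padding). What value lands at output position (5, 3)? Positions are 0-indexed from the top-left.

23

The receptive field on the input at this output position is [6 2 4 / 1 -2 8 / 1 1 4]. Elementwise product with the kernel and sum: 2·-1 + 4·1 + 1·3 + -2·-1 + 8·1 + 1·1 + 1·3 + 4·1.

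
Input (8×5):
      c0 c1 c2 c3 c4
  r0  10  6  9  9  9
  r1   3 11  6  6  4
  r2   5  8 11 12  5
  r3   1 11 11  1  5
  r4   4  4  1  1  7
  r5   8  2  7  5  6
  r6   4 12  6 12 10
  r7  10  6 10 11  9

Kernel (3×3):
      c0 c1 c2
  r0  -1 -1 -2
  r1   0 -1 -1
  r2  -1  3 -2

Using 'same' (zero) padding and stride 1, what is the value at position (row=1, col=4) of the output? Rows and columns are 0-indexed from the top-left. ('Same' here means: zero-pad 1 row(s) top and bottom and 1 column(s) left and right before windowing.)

The receptive field on the zero-padded input at this output position is [9 9 0 / 6 4 0 / 12 5 0]. Elementwise product with the kernel and sum: 9·-1 + 9·-1 + 0·-2 + 4·-1 + 0·-1 + 12·-1 + 5·3 + 0·-2.

-19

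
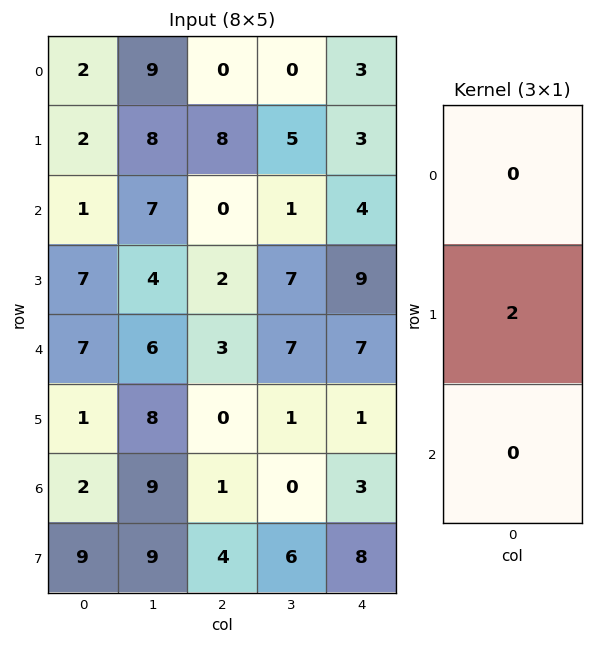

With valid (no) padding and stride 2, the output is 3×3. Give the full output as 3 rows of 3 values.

4 16 6
14 4 18
2 0 2

Output[0,0]: The receptive field on the input at this output position is [2 / 2 / 1]. Elementwise product with the kernel and sum: 2·2.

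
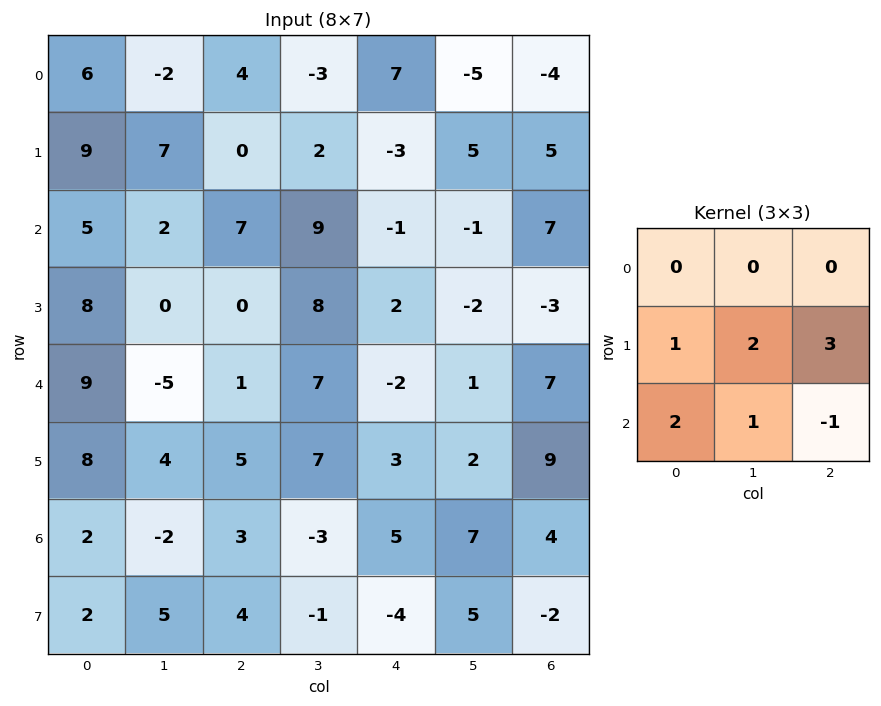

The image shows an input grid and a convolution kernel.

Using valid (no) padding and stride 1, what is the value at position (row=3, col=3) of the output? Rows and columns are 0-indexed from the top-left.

The receptive field on the input at this output position is [8 2 -2 / 7 -2 1 / 7 3 2]. Elementwise product with the kernel and sum: 7·1 + -2·2 + 1·3 + 7·2 + 3·1 + 2·-1.

21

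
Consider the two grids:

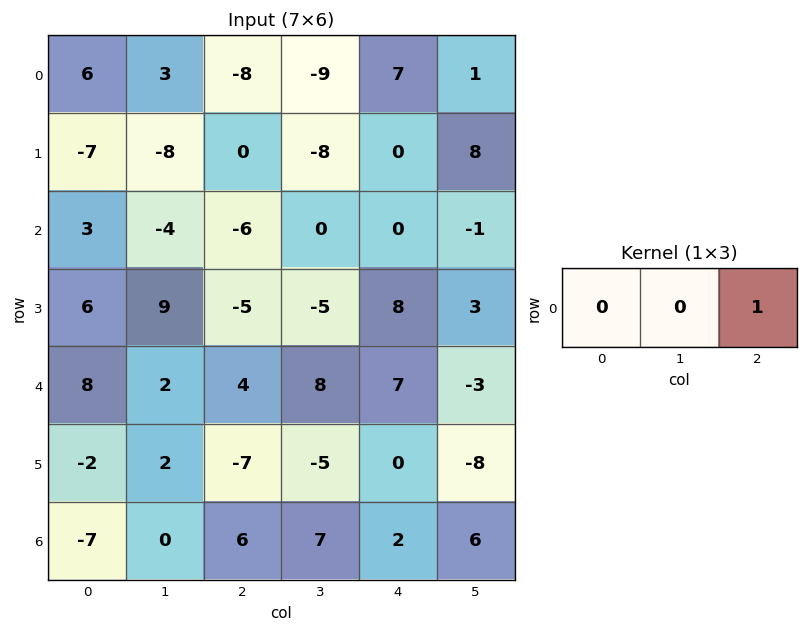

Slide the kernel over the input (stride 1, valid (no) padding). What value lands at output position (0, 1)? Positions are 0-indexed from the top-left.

The receptive field on the input at this output position is [3 -8 -9]. Elementwise product with the kernel and sum: -9·1.

-9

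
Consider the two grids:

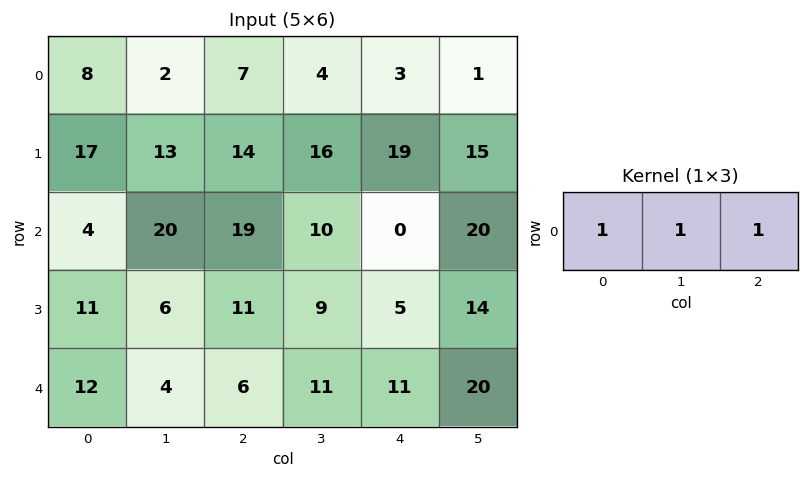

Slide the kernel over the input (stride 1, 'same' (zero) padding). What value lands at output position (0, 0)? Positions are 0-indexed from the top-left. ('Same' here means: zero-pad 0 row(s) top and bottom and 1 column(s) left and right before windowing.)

The receptive field on the zero-padded input at this output position is [0 8 2]. Elementwise product with the kernel and sum: 0·1 + 8·1 + 2·1.

10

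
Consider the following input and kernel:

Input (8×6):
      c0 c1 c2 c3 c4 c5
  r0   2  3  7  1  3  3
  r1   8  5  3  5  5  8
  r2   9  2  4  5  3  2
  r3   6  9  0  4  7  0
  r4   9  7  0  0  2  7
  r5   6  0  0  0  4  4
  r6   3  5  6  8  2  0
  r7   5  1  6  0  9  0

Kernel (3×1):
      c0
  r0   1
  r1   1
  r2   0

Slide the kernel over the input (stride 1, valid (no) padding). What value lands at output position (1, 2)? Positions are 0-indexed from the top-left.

The receptive field on the input at this output position is [3 / 4 / 0]. Elementwise product with the kernel and sum: 3·1 + 4·1.

7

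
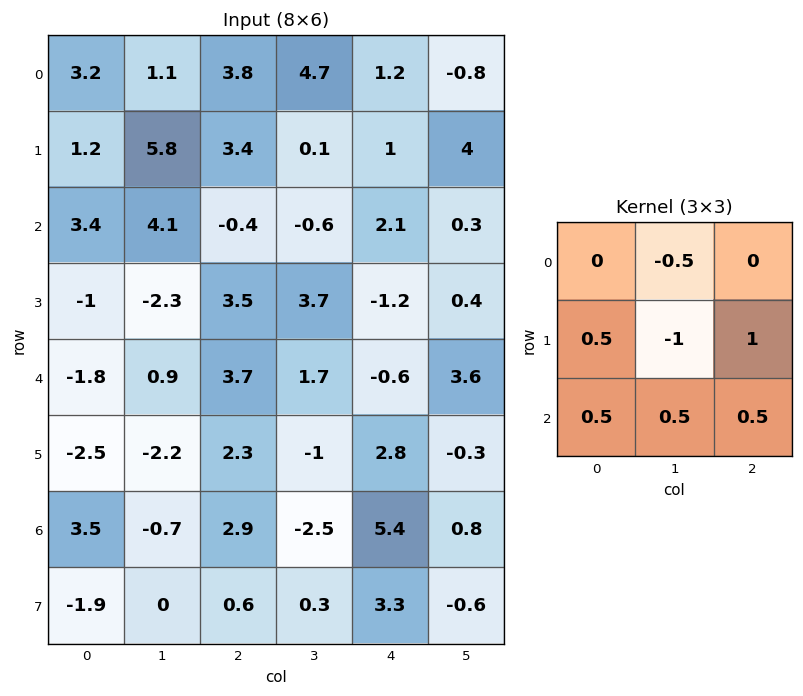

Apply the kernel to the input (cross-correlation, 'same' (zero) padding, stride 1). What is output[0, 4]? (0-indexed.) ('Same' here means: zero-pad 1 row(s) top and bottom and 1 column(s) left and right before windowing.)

2.9

The receptive field on the zero-padded input at this output position is [0 0 0 / 4.7 1.2 -0.8 / 0.1 1 4]. Elementwise product with the kernel and sum: 0·-0.5 + 4.7·0.5 + 1.2·-1 + -0.8·1 + 0.1·0.5 + 1·0.5 + 4·0.5.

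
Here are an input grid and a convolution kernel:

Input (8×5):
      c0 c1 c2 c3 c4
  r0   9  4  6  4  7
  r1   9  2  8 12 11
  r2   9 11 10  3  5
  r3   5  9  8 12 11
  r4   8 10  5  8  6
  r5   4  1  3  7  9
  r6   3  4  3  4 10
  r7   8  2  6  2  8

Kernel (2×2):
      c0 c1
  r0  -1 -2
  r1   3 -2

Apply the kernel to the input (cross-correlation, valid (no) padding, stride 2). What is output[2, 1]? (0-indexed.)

The receptive field on the input at this output position is [5 8 / 3 7]. Elementwise product with the kernel and sum: 5·-1 + 8·-2 + 3·3 + 7·-2.

-26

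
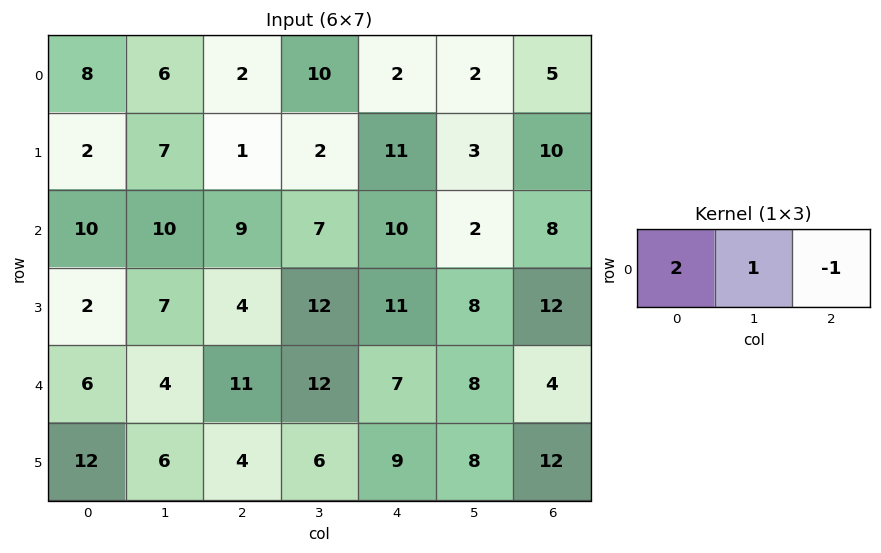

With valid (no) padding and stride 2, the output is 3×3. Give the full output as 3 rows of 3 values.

Output[0,0]: The receptive field on the input at this output position is [8 6 2]. Elementwise product with the kernel and sum: 8·2 + 6·1 + 2·-1.

20 12 1
21 15 14
5 27 18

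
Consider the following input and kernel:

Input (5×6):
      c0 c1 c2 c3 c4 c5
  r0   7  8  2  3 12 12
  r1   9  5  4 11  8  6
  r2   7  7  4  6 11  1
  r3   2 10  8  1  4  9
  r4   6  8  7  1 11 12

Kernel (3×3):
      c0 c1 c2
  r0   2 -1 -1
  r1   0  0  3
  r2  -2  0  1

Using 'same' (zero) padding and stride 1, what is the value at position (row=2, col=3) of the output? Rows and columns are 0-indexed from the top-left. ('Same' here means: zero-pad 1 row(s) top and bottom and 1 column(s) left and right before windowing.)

10

The receptive field on the zero-padded input at this output position is [4 11 8 / 4 6 11 / 8 1 4]. Elementwise product with the kernel and sum: 4·2 + 11·-1 + 8·-1 + 11·3 + 8·-2 + 4·1.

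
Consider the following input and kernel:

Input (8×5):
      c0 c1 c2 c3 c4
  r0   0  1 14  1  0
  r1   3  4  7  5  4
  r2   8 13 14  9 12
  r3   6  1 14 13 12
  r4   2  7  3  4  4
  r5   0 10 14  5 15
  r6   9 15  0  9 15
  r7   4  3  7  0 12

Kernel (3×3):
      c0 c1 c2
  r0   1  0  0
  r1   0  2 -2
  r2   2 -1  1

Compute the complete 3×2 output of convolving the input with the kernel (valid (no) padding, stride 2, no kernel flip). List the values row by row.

Output[0,0]: The receptive field on the input at this output position is [0 1 14 / 3 4 7 / 8 13 14]. Elementwise product with the kernel and sum: 0·1 + 4·2 + 7·-2 + 8·2 + 13·-1 + 14·1.
Output[0,1]: The receptive field on the input at this output position is [14 1 0 / 7 5 4 / 14 9 12]. Elementwise product with the kernel and sum: 14·1 + 5·2 + 4·-2 + 14·2 + 9·-1 + 12·1.

11 47
-18 22
-3 -11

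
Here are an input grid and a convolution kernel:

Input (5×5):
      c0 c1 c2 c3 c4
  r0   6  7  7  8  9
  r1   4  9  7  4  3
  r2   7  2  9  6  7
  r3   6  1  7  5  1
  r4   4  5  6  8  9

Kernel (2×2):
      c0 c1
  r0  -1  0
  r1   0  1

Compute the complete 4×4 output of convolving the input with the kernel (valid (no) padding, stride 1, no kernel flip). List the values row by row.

Output[0,0]: The receptive field on the input at this output position is [6 7 / 4 9]. Elementwise product with the kernel and sum: 6·-1 + 9·1.
Output[0,1]: The receptive field on the input at this output position is [7 7 / 9 7]. Elementwise product with the kernel and sum: 7·-1 + 7·1.

3 0 -3 -5
-2 0 -1 3
-6 5 -4 -5
-1 5 1 4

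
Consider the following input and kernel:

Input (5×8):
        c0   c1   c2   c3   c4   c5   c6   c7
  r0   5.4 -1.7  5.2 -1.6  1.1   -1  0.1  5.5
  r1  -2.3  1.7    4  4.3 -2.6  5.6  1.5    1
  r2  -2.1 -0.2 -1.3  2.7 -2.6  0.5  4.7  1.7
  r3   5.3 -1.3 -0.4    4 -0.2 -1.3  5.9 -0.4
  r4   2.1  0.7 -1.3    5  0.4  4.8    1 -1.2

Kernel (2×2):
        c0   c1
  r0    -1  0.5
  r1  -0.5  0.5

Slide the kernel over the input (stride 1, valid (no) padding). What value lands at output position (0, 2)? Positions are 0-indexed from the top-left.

-5.85

The receptive field on the input at this output position is [5.2 -1.6 / 4 4.3]. Elementwise product with the kernel and sum: 5.2·-1 + -1.6·0.5 + 4·-0.5 + 4.3·0.5.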